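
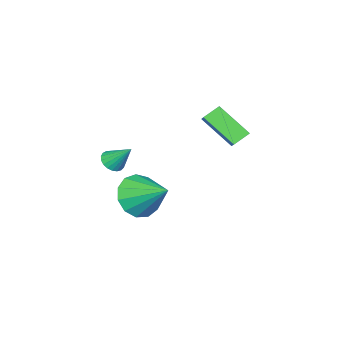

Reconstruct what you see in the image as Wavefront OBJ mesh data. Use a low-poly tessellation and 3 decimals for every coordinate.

v 1.826 2.6 -0.923
v 2.148 2.318 -0.628
v 1.734 3.42 -0.037
v 2.285 2.447 -0.734
v 2.343 2.603 -0.872
v 2.311 2.758 -1.019
v 2.195 2.886 -1.15
v 2.016 2.965 -1.241
v 1.803 2.98 -1.277
v 1.594 2.929 -1.252
v 1.425 2.822 -1.169
v 1.326 2.676 -1.045
v 1.313 2.517 -0.899
v 1.388 2.373 -0.757
v 1.539 2.267 -0.644
v 1.74 2.219 -0.579
v 1.955 2.237 -0.573
v -3.077 2.848 -0.727
v -3.727 3.098 -0.315
v -3.285 4.152 -1.845
v -3.936 4.402 -1.433
v -2.604 3.318 -0.267
v -3.255 3.568 0.145
v -2.813 4.622 -1.385
v -3.463 4.872 -0.973
v 0.322 2.567 -3.532
v 0.969 2.957 -4.232
v 0.438 4.073 -2.588
v 0.435 3.105 -4.403
v -0.135 3.082 -4.297
v -0.56 2.896 -3.948
v -0.705 2.606 -3.467
v -0.523 2.303 -3.006
v -0.073 2.084 -2.712
v 0.503 2.019 -2.678
v 1.021 2.128 -2.915
v 1.318 2.376 -3.348
v 1.298 2.685 -3.839
f 2 1 4
f 2 4 3
f 4 1 5
f 4 5 3
f 5 1 6
f 5 6 3
f 6 1 7
f 6 7 3
f 7 1 8
f 7 8 3
f 8 1 9
f 8 9 3
f 9 1 10
f 9 10 3
f 10 1 11
f 10 11 3
f 11 1 12
f 11 12 3
f 12 1 13
f 12 13 3
f 13 1 14
f 13 14 3
f 14 1 15
f 14 15 3
f 15 1 16
f 15 16 3
f 16 1 17
f 16 17 3
f 17 1 2
f 17 2 3
f 19 21 18
f 22 19 18
f 18 21 20
f 20 22 18
f 19 25 21
f 23 19 22
f 23 25 19
f 21 25 20
f 24 22 20
f 20 25 24
f 24 23 22
f 25 23 24
f 27 26 29
f 27 29 28
f 29 26 30
f 29 30 28
f 30 26 31
f 30 31 28
f 31 26 32
f 31 32 28
f 32 26 33
f 32 33 28
f 33 26 34
f 33 34 28
f 34 26 35
f 34 35 28
f 35 26 36
f 35 36 28
f 36 26 37
f 36 37 28
f 37 26 38
f 37 38 28
f 38 26 27
f 38 27 28



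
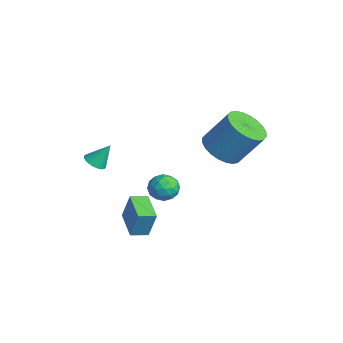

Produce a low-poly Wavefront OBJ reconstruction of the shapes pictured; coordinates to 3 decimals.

v 0.356 -1.554 0.203
v 0.914 -1.668 0.185
v 0.524 -0.886 1.197
v 0.903 -1.483 0.062
v 0.809 -1.309 -0.039
v 0.646 -1.172 -0.104
v 0.439 -1.093 -0.122
v 0.219 -1.085 -0.09
v 0.02 -1.148 -0.014
v -0.128 -1.273 0.096
v -0.203 -1.441 0.221
v -0.192 -1.626 0.344
v -0.098 -1.8 0.445
v 0.065 -1.937 0.51
v 0.272 -2.016 0.527
v 0.492 -2.024 0.496
v 0.691 -1.961 0.42
v 0.839 -1.836 0.31
v 2.32 1.488 -0.55
v 2.675 1.366 -1.195
v 1.905 0.354 -0.565
v 2.26 0.232 -1.21
v 2.651 0.327 -0.58
v 2.907 1.028 -0.571
v 1.673 0.692 -1.189
v 1.929 1.393 -1.18
v 2.276 0.874 -1.59
v 2.88 0.648 -1.214
v 1.7 1.072 -0.546
v 2.304 0.846 -0.17
v 2.534 1.527 -0.871
v 2.046 0.193 -0.889
v 2.275 0.249 -0.519
v 2.484 0.177 -0.898
v 2.67 1.328 -0.505
v 2.879 1.256 -0.884
v 2.865 0.645 -0.523
v 1.701 0.464 -0.876
v 1.91 0.392 -1.255
v 2.096 1.543 -0.862
v 2.305 1.471 -1.241
v 1.715 1.075 -1.237
v 2.508 1.166 -1.482
v 2.264 0.499 -1.491
v 1.919 0.77 -1.479
v 2.07 1.182 -1.473
v 2.863 1.033 -1.261
v 2.619 0.367 -1.27
v 2.849 0.422 -0.9
v 2.999 0.834 -0.895
v 2.628 0.744 -1.493
v 1.961 1.353 -0.49
v 1.717 0.687 -0.499
v 1.581 0.886 -0.865
v 1.731 1.298 -0.86
v 2.316 1.221 -0.269
v 2.072 0.554 -0.278
v 2.51 0.538 -0.287
v 2.661 0.95 -0.281
v 1.952 0.976 -0.267
v 1.554 -0.801 -2.727
v 1.836 -0.527 -1.373
v 1.629 0.016 -2.907
v 1.911 0.29 -1.553
v 2.989 -0.99 -2.987
v 3.271 -0.716 -1.633
v 3.064 -0.173 -3.167
v 3.346 0.101 -1.813
v 3.631 2.957 1.91
v 4.597 2.719 1.732
v 5.114 3.665 3.272
v 4.149 3.903 3.45
v 4.564 3.058 1.535
v 5.081 4.004 3.075
v 4.389 3.382 1.394
v 4.906 4.328 2.934
v 4.098 3.641 1.333
v 4.616 4.588 2.872
v 3.737 3.796 1.359
v 4.254 4.743 2.898
v 3.36 3.824 1.469
v 3.877 4.77 3.008
v 3.023 3.719 1.646
v 3.541 4.665 3.186
v 2.78 3.498 1.863
v 3.297 4.445 3.403
v 2.666 3.195 2.088
v 3.183 4.141 3.628
v 2.699 2.856 2.285
v 3.216 3.802 3.825
v 2.874 2.532 2.426
v 3.391 3.478 3.966
v 3.164 2.272 2.488
v 3.682 3.219 4.027
v 3.526 2.117 2.462
v 4.043 3.064 4.001
v 3.903 2.09 2.352
v 4.42 3.036 3.891
v 4.239 2.195 2.174
v 4.757 3.141 3.714
v 4.483 2.415 1.957
v 5 3.362 3.497
f 2 1 4
f 2 4 3
f 4 1 5
f 4 5 3
f 5 1 6
f 5 6 3
f 6 1 7
f 6 7 3
f 7 1 8
f 7 8 3
f 8 1 9
f 8 9 3
f 9 1 10
f 9 10 3
f 10 1 11
f 10 11 3
f 11 1 12
f 11 12 3
f 12 1 13
f 12 13 3
f 13 1 14
f 13 14 3
f 14 1 15
f 14 15 3
f 15 1 16
f 15 16 3
f 16 1 17
f 16 17 3
f 17 1 18
f 17 18 3
f 18 1 2
f 18 2 3
f 19 56 35
f 56 30 59
f 35 59 24
f 56 59 35
f 19 35 31
f 35 24 36
f 31 36 20
f 35 36 31
f 19 31 40
f 31 20 41
f 40 41 26
f 31 41 40
f 19 40 52
f 40 26 55
f 52 55 29
f 40 55 52
f 19 52 56
f 52 29 60
f 56 60 30
f 52 60 56
f 20 36 47
f 36 24 50
f 47 50 28
f 36 50 47
f 24 59 37
f 59 30 58
f 37 58 23
f 59 58 37
f 30 60 57
f 60 29 53
f 57 53 21
f 60 53 57
f 29 55 54
f 55 26 42
f 54 42 25
f 55 42 54
f 26 41 46
f 41 20 43
f 46 43 27
f 41 43 46
f 22 48 34
f 48 28 49
f 34 49 23
f 48 49 34
f 22 34 32
f 34 23 33
f 32 33 21
f 34 33 32
f 22 32 39
f 32 21 38
f 39 38 25
f 32 38 39
f 22 39 44
f 39 25 45
f 44 45 27
f 39 45 44
f 22 44 48
f 44 27 51
f 48 51 28
f 44 51 48
f 23 49 37
f 49 28 50
f 37 50 24
f 49 50 37
f 21 33 57
f 33 23 58
f 57 58 30
f 33 58 57
f 25 38 54
f 38 21 53
f 54 53 29
f 38 53 54
f 27 45 46
f 45 25 42
f 46 42 26
f 45 42 46
f 28 51 47
f 51 27 43
f 47 43 20
f 51 43 47
f 62 64 61
f 65 62 61
f 61 64 63
f 63 65 61
f 62 68 64
f 66 62 65
f 66 68 62
f 64 68 63
f 67 65 63
f 63 68 67
f 67 66 65
f 68 66 67
f 70 69 73
f 70 73 71
f 71 73 74
f 71 74 72
f 73 69 75
f 73 75 74
f 74 75 76
f 74 76 72
f 75 69 77
f 75 77 76
f 76 77 78
f 76 78 72
f 77 69 79
f 77 79 78
f 78 79 80
f 78 80 72
f 79 69 81
f 79 81 80
f 80 81 82
f 80 82 72
f 81 69 83
f 81 83 82
f 82 83 84
f 82 84 72
f 83 69 85
f 83 85 84
f 84 85 86
f 84 86 72
f 85 69 87
f 85 87 86
f 86 87 88
f 86 88 72
f 87 69 89
f 87 89 88
f 88 89 90
f 88 90 72
f 89 69 91
f 89 91 90
f 90 91 92
f 90 92 72
f 91 69 93
f 91 93 92
f 92 93 94
f 92 94 72
f 93 69 95
f 93 95 94
f 94 95 96
f 94 96 72
f 95 69 97
f 95 97 96
f 96 97 98
f 96 98 72
f 97 69 99
f 97 99 98
f 98 99 100
f 98 100 72
f 99 69 101
f 99 101 100
f 100 101 102
f 100 102 72
f 101 69 70
f 101 70 102
f 102 70 71
f 102 71 72



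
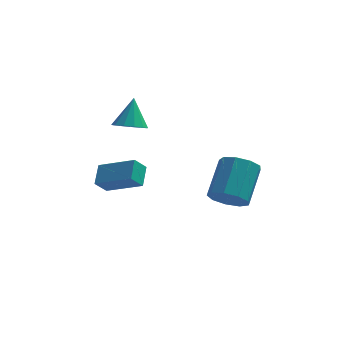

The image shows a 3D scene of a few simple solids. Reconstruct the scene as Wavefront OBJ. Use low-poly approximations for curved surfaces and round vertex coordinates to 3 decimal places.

v -2.798 -0.475 -1.93
v -2.68 0.553 -1.282
v -4.563 0.269 -2.791
v -4.445 1.297 -2.143
v -2.275 -0.077 -2.657
v -2.157 0.951 -2.009
v -4.04 0.667 -3.518
v -3.922 1.695 -2.87
v -2.979 1.861 0.226
v -2.311 1.345 0.474
v -2.821 2.759 1.674
v -2.11 1.72 0.219
v -2.186 2.14 -0.033
v -2.513 2.472 -0.203
v -2.988 2.61 -0.237
v -3.46 2.51 -0.123
v -3.78 2.204 0.101
v -3.845 1.789 0.365
v -3.635 1.398 0.585
v -3.217 1.153 0.691
v -2.723 1.134 0.65
v 1.73 -3.576 -1.235
v 2.175 -4.216 -0.625
v 2.696 -2.583 0.706
v 2.25 -1.944 0.095
v 2.618 -3.985 -1.082
v 3.139 -2.352 0.249
v 2.645 -3.562 -1.611
v 3.166 -1.93 -0.28
v 2.244 -3.147 -1.964
v 2.765 -1.514 -0.633
v 1.602 -2.932 -1.976
v 2.123 -1.299 -0.645
v 1.019 -3.019 -1.642
v 1.54 -1.386 -0.311
v 0.769 -3.367 -1.117
v 1.29 -1.734 0.214
v 0.969 -3.813 -0.648
v 1.489 -2.18 0.683
v 1.524 -4.148 -0.454
v 2.045 -2.515 0.877
f 2 4 1
f 5 2 1
f 1 4 3
f 3 5 1
f 2 8 4
f 6 2 5
f 6 8 2
f 4 8 3
f 7 5 3
f 3 8 7
f 7 6 5
f 8 6 7
f 10 9 12
f 10 12 11
f 12 9 13
f 12 13 11
f 13 9 14
f 13 14 11
f 14 9 15
f 14 15 11
f 15 9 16
f 15 16 11
f 16 9 17
f 16 17 11
f 17 9 18
f 17 18 11
f 18 9 19
f 18 19 11
f 19 9 20
f 19 20 11
f 20 9 21
f 20 21 11
f 21 9 10
f 21 10 11
f 23 22 26
f 23 26 24
f 24 26 27
f 24 27 25
f 26 22 28
f 26 28 27
f 27 28 29
f 27 29 25
f 28 22 30
f 28 30 29
f 29 30 31
f 29 31 25
f 30 22 32
f 30 32 31
f 31 32 33
f 31 33 25
f 32 22 34
f 32 34 33
f 33 34 35
f 33 35 25
f 34 22 36
f 34 36 35
f 35 36 37
f 35 37 25
f 36 22 38
f 36 38 37
f 37 38 39
f 37 39 25
f 38 22 40
f 38 40 39
f 39 40 41
f 39 41 25
f 40 22 23
f 40 23 41
f 41 23 24
f 41 24 25



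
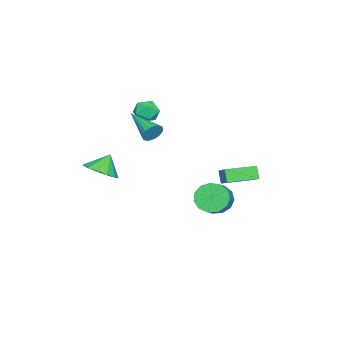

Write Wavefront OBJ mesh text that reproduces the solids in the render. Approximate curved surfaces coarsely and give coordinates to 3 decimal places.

v -0.893 1.876 0.744
v -1.252 1.578 1.478
v -2.003 3.267 0.765
v -2.363 2.969 1.499
v 0.043 2.611 1.501
v -0.317 2.313 2.235
v -1.068 4.002 1.522
v -1.427 3.704 2.256
v 0.742 2.283 0.512
v 1.261 1.774 -0.145
v 2.197 1.907 0.492
v 1.678 2.417 1.148
v 1.291 2.303 -0.3
v 2.227 2.436 0.337
v 1.147 2.826 -0.197
v 2.083 2.959 0.44
v 0.874 3.177 0.131
v 1.81 3.31 0.768
v 0.559 3.244 0.579
v 1.495 3.377 1.216
v 0.302 3.006 1.006
v 1.238 3.139 1.643
v 0.185 2.539 1.276
v 1.121 2.672 1.913
v 0.245 1.99 1.304
v 1.181 2.124 1.941
v 0.462 1.535 1.079
v 1.398 1.669 1.716
v 0.769 1.317 0.675
v 1.705 1.451 1.312
v 1.066 1.406 0.218
v 2.002 1.54 0.855
v 3.868 -2.972 3.033
v 4.745 -2.717 3.53
v 3.212 -2.688 4.047
v 4.555 -2.227 3.27
v 4.146 -1.974 2.935
v 3.649 -2.038 2.631
v 3.222 -2.398 2.454
v 3 -2.94 2.462
v 3.053 -3.493 2.651
v 3.365 -3.879 2.962
v 3.837 -3.978 3.295
v 4.319 -3.757 3.545
v 4.657 -3.287 3.633
v -3.559 -2.932 4.054
v -3.014 -3.421 4.489
v -3.926 -4.019 3.291
v -3.381 -4.508 3.726
v -4.08 -4.206 4.107
v -3.853 -3.534 4.579
v -3.087 -3.906 3.201
v -2.86 -3.234 3.673
v -2.722 -4.023 3.962
v -3.336 -4.209 4.522
v -3.604 -3.231 3.258
v -4.218 -3.417 3.818
v -1.222 -2.303 3.559
v -0.861 -2.303 4.136
v -2.278 -4.117 4.221
v -1.103 -2.136 4.208
v -1.369 -2.002 4.151
v -1.605 -1.928 3.978
v -1.766 -1.928 3.721
v -1.819 -2.002 3.433
v -1.754 -2.136 3.169
v -1.583 -2.303 2.983
v -1.342 -2.47 2.911
v -1.076 -2.604 2.967
v -0.84 -2.679 3.141
v -0.679 -2.679 3.397
v -0.626 -2.604 3.686
v -0.691 -2.47 3.949
f 2 4 1
f 5 2 1
f 1 4 3
f 3 5 1
f 2 8 4
f 6 2 5
f 6 8 2
f 4 8 3
f 7 5 3
f 3 8 7
f 7 6 5
f 8 6 7
f 10 9 13
f 10 13 11
f 11 13 14
f 11 14 12
f 13 9 15
f 13 15 14
f 14 15 16
f 14 16 12
f 15 9 17
f 15 17 16
f 16 17 18
f 16 18 12
f 17 9 19
f 17 19 18
f 18 19 20
f 18 20 12
f 19 9 21
f 19 21 20
f 20 21 22
f 20 22 12
f 21 9 23
f 21 23 22
f 22 23 24
f 22 24 12
f 23 9 25
f 23 25 24
f 24 25 26
f 24 26 12
f 25 9 27
f 25 27 26
f 26 27 28
f 26 28 12
f 27 9 29
f 27 29 28
f 28 29 30
f 28 30 12
f 29 9 31
f 29 31 30
f 30 31 32
f 30 32 12
f 31 9 10
f 31 10 32
f 32 10 11
f 32 11 12
f 34 33 36
f 34 36 35
f 36 33 37
f 36 37 35
f 37 33 38
f 37 38 35
f 38 33 39
f 38 39 35
f 39 33 40
f 39 40 35
f 40 33 41
f 40 41 35
f 41 33 42
f 41 42 35
f 42 33 43
f 42 43 35
f 43 33 44
f 43 44 35
f 44 33 45
f 44 45 35
f 45 33 34
f 45 34 35
f 46 57 51
f 46 51 47
f 46 47 53
f 46 53 56
f 46 56 57
f 47 51 55
f 51 57 50
f 57 56 48
f 56 53 52
f 53 47 54
f 49 55 50
f 49 50 48
f 49 48 52
f 49 52 54
f 49 54 55
f 50 55 51
f 48 50 57
f 52 48 56
f 54 52 53
f 55 54 47
f 59 58 61
f 59 61 60
f 61 58 62
f 61 62 60
f 62 58 63
f 62 63 60
f 63 58 64
f 63 64 60
f 64 58 65
f 64 65 60
f 65 58 66
f 65 66 60
f 66 58 67
f 66 67 60
f 67 58 68
f 67 68 60
f 68 58 69
f 68 69 60
f 69 58 70
f 69 70 60
f 70 58 71
f 70 71 60
f 71 58 72
f 71 72 60
f 72 58 73
f 72 73 60
f 73 58 59
f 73 59 60



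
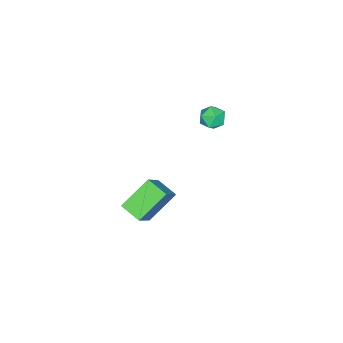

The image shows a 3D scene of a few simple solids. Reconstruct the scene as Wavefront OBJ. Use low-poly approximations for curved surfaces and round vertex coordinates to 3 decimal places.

v 2.606 0.725 -0.854
v 1.132 1.42 0.374
v 2.822 1.89 -1.253
v 1.348 2.585 -0.025
v 4.032 0.995 0.705
v 2.558 1.69 1.933
v 4.248 2.16 0.306
v 2.774 2.855 1.534
v -4.032 2.421 2.204
v -3.245 2.32 2.364
v -3.955 1.52 1.256
v -3.168 1.419 1.416
v -3.724 1.173 1.95
v -3.772 1.73 2.536
v -3.428 2.11 1.084
v -3.476 2.667 1.67
v -2.872 2.128 1.672
v -3.055 1.549 2.207
v -4.145 2.291 1.413
v -4.328 1.712 1.948
f 2 4 1
f 5 2 1
f 1 4 3
f 3 5 1
f 2 8 4
f 6 2 5
f 6 8 2
f 4 8 3
f 7 5 3
f 3 8 7
f 7 6 5
f 8 6 7
f 9 20 14
f 9 14 10
f 9 10 16
f 9 16 19
f 9 19 20
f 10 14 18
f 14 20 13
f 20 19 11
f 19 16 15
f 16 10 17
f 12 18 13
f 12 13 11
f 12 11 15
f 12 15 17
f 12 17 18
f 13 18 14
f 11 13 20
f 15 11 19
f 17 15 16
f 18 17 10



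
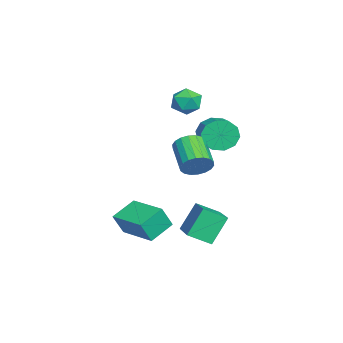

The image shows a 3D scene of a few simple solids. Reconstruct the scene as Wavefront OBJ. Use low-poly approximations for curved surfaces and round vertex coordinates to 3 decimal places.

v -3.772 3.288 1.331
v -3.461 2.964 0.563
v -2.297 3.328 0.881
v -2.608 3.652 1.649
v -3.603 3.489 0.481
v -2.439 3.853 0.799
v -3.809 3.938 0.724
v -2.645 4.302 1.042
v -4.001 4.138 1.199
v -2.838 4.502 1.517
v -4.106 4.013 1.724
v -2.942 4.377 2.042
v -4.083 3.612 2.099
v -2.919 3.976 2.417
v -3.941 3.087 2.181
v -2.777 3.451 2.499
v -3.735 2.638 1.938
v -2.571 3.002 2.256
v -3.542 2.438 1.463
v -2.379 2.802 1.781
v -3.438 2.563 0.938
v -2.274 2.927 1.256
v -1.031 2.791 0.368
v -0.63 2.214 0.682
v -1.967 1.712 1.467
v -2.369 2.289 1.152
v -0.591 2.467 0.91
v -1.929 1.965 1.695
v -0.64 2.784 1.03
v -1.977 2.282 1.815
v -0.766 3.103 1.02
v -2.103 2.601 1.805
v -0.944 3.36 0.88
v -2.282 2.857 1.664
v -1.14 3.504 0.638
v -2.478 3.002 1.423
v -1.314 3.507 0.343
v -2.652 3.005 1.128
v -1.433 3.368 0.053
v -2.77 2.866 0.838
v -1.471 3.115 -0.175
v -2.809 2.613 0.61
v -1.423 2.798 -0.295
v -2.76 2.296 0.49
v -1.297 2.479 -0.285
v -2.634 1.977 0.5
v -1.118 2.223 -0.144
v -2.456 1.72 0.64
v -0.922 2.078 0.097
v -2.26 1.576 0.882
v -0.748 2.075 0.392
v -2.086 1.573 1.177
v 0.067 3.903 -1.87
v 0.182 2.87 -1.334
v 2.064 4.447 -1.253
v 2.18 3.414 -0.717
v 0.64 3.286 -3.183
v 0.756 2.253 -2.647
v 2.638 3.83 -2.566
v 2.753 2.797 -2.03
v -0.714 0.507 -2.662
v -0.395 0.09 -1.595
v 0.577 1.919 -2.496
v 0.896 1.501 -1.429
v 0.224 -0.281 -3.251
v 0.543 -0.699 -2.184
v 1.515 1.13 -3.085
v 1.834 0.713 -2.018
v -3.753 2.688 3.62
v -3.042 2.313 3.712
v -4.158 1.727 2.828
v -3.447 1.352 2.92
v -3.963 1.398 3.542
v -3.712 1.992 4.031
v -3.488 2.048 2.509
v -3.237 2.642 2.998
v -2.877 1.918 3.025
v -3.171 1.516 3.663
v -4.029 2.524 2.877
v -4.323 2.122 3.515
f 2 1 5
f 2 5 3
f 3 5 6
f 3 6 4
f 5 1 7
f 5 7 6
f 6 7 8
f 6 8 4
f 7 1 9
f 7 9 8
f 8 9 10
f 8 10 4
f 9 1 11
f 9 11 10
f 10 11 12
f 10 12 4
f 11 1 13
f 11 13 12
f 12 13 14
f 12 14 4
f 13 1 15
f 13 15 14
f 14 15 16
f 14 16 4
f 15 1 17
f 15 17 16
f 16 17 18
f 16 18 4
f 17 1 19
f 17 19 18
f 18 19 20
f 18 20 4
f 19 1 21
f 19 21 20
f 20 21 22
f 20 22 4
f 21 1 2
f 21 2 22
f 22 2 3
f 22 3 4
f 24 23 27
f 24 27 25
f 25 27 28
f 25 28 26
f 27 23 29
f 27 29 28
f 28 29 30
f 28 30 26
f 29 23 31
f 29 31 30
f 30 31 32
f 30 32 26
f 31 23 33
f 31 33 32
f 32 33 34
f 32 34 26
f 33 23 35
f 33 35 34
f 34 35 36
f 34 36 26
f 35 23 37
f 35 37 36
f 36 37 38
f 36 38 26
f 37 23 39
f 37 39 38
f 38 39 40
f 38 40 26
f 39 23 41
f 39 41 40
f 40 41 42
f 40 42 26
f 41 23 43
f 41 43 42
f 42 43 44
f 42 44 26
f 43 23 45
f 43 45 44
f 44 45 46
f 44 46 26
f 45 23 47
f 45 47 46
f 46 47 48
f 46 48 26
f 47 23 49
f 47 49 48
f 48 49 50
f 48 50 26
f 49 23 51
f 49 51 50
f 50 51 52
f 50 52 26
f 51 23 24
f 51 24 52
f 52 24 25
f 52 25 26
f 54 56 53
f 57 54 53
f 53 56 55
f 55 57 53
f 54 60 56
f 58 54 57
f 58 60 54
f 56 60 55
f 59 57 55
f 55 60 59
f 59 58 57
f 60 58 59
f 62 64 61
f 65 62 61
f 61 64 63
f 63 65 61
f 62 68 64
f 66 62 65
f 66 68 62
f 64 68 63
f 67 65 63
f 63 68 67
f 67 66 65
f 68 66 67
f 69 80 74
f 69 74 70
f 69 70 76
f 69 76 79
f 69 79 80
f 70 74 78
f 74 80 73
f 80 79 71
f 79 76 75
f 76 70 77
f 72 78 73
f 72 73 71
f 72 71 75
f 72 75 77
f 72 77 78
f 73 78 74
f 71 73 80
f 75 71 79
f 77 75 76
f 78 77 70



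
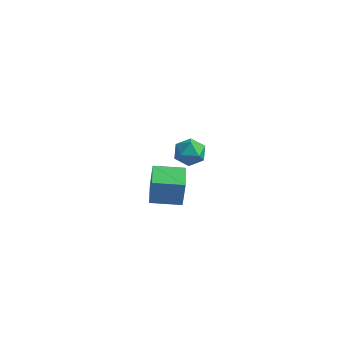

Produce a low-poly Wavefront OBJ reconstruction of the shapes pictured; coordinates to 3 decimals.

v -4.166 1.325 -4.101
v -4.001 1.365 -2.4
v -2.679 2.27 -4.267
v -2.514 2.31 -2.566
v -3.286 -0.07 -4.154
v -3.121 -0.03 -2.453
v -1.799 0.875 -4.32
v -1.634 0.915 -2.619
v 0.773 -1.642 3.133
v 1.299 -1.891 3.811
v 0.201 -2.969 3.089
v 0.727 -3.218 3.767
v 0.063 -2.636 3.906
v 0.417 -1.816 3.934
v 1.083 -3.044 2.966
v 1.437 -2.224 2.994
v 1.49 -2.758 3.708
v 0.86 -2.505 4.289
v 0.64 -2.355 2.611
v 0.01 -2.102 3.192
f 2 4 1
f 5 2 1
f 1 4 3
f 3 5 1
f 2 8 4
f 6 2 5
f 6 8 2
f 4 8 3
f 7 5 3
f 3 8 7
f 7 6 5
f 8 6 7
f 9 20 14
f 9 14 10
f 9 10 16
f 9 16 19
f 9 19 20
f 10 14 18
f 14 20 13
f 20 19 11
f 19 16 15
f 16 10 17
f 12 18 13
f 12 13 11
f 12 11 15
f 12 15 17
f 12 17 18
f 13 18 14
f 11 13 20
f 15 11 19
f 17 15 16
f 18 17 10



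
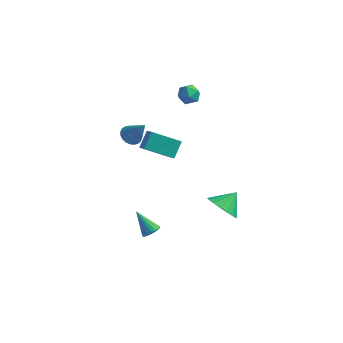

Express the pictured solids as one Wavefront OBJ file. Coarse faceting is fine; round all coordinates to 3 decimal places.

v -1.472 1.82 3.596
v -1.149 2.169 3.119
v -0.631 1.131 3.661
v -0.308 1.48 3.184
v -0.403 1.751 3.793
v -0.923 2.176 3.753
v -0.857 1.124 3.027
v -1.377 1.549 2.987
v -0.769 1.739 2.768
v -0.489 2.126 3.241
v -1.291 1.174 3.539
v -1.011 1.561 4.012
v -2.99 -0.82 1.316
v -2.621 -0.36 1.124
v -2.13 -0.98 2.584
v -2.787 -0.238 1.252
v -2.983 -0.204 1.39
v -3.18 -0.264 1.516
v -3.349 -0.409 1.612
v -3.462 -0.616 1.663
v -3.504 -0.854 1.661
v -3.468 -1.087 1.607
v -3.359 -1.28 1.509
v -3.194 -1.402 1.381
v -2.998 -1.435 1.243
v -2.8 -1.375 1.117
v -2.632 -1.23 1.021
v -2.518 -1.023 0.97
v -2.476 -0.785 0.972
v -2.512 -0.552 1.026
v -1.175 -0.173 -0.335
v -2.569 -0.76 0.419
v -1.115 0.621 0.395
v -2.508 0.034 1.149
v -0.652 -0.714 0.211
v -2.045 -1.301 0.965
v -0.591 0.08 0.941
v -1.985 -0.507 1.695
v -0.65 -3.542 -3.368
v -0.38 -3.107 -3.232
v -1.59 -3.298 -2.292
v -0.537 -3.025 -3.387
v -0.717 -3.045 -3.539
v -0.883 -3.163 -3.657
v -1.003 -3.357 -3.718
v -1.053 -3.587 -3.71
v -1.023 -3.809 -3.634
v -0.92 -3.977 -3.505
v -0.763 -4.06 -3.35
v -0.584 -4.039 -3.198
v -0.417 -3.921 -3.08
v -0.297 -3.727 -3.019
v -0.247 -3.497 -3.027
v -0.277 -3.275 -3.103
v 1.701 0.028 -3.679
v 2.536 0.022 -4.191
v 2.159 0.912 -2.941
v 2.296 0.32 -4.4
v 1.939 0.561 -4.466
v 1.534 0.696 -4.376
v 1.162 0.699 -4.148
v 0.897 0.568 -3.827
v 0.791 0.331 -3.477
v 0.865 0.034 -3.167
v 1.105 -0.265 -2.958
v 1.463 -0.506 -2.892
v 1.868 -0.641 -2.982
v 2.239 -0.643 -3.21
v 2.505 -0.513 -3.531
v 2.61 -0.276 -3.881
f 1 12 6
f 1 6 2
f 1 2 8
f 1 8 11
f 1 11 12
f 2 6 10
f 6 12 5
f 12 11 3
f 11 8 7
f 8 2 9
f 4 10 5
f 4 5 3
f 4 3 7
f 4 7 9
f 4 9 10
f 5 10 6
f 3 5 12
f 7 3 11
f 9 7 8
f 10 9 2
f 14 13 16
f 14 16 15
f 16 13 17
f 16 17 15
f 17 13 18
f 17 18 15
f 18 13 19
f 18 19 15
f 19 13 20
f 19 20 15
f 20 13 21
f 20 21 15
f 21 13 22
f 21 22 15
f 22 13 23
f 22 23 15
f 23 13 24
f 23 24 15
f 24 13 25
f 24 25 15
f 25 13 26
f 25 26 15
f 26 13 27
f 26 27 15
f 27 13 28
f 27 28 15
f 28 13 29
f 28 29 15
f 29 13 30
f 29 30 15
f 30 13 14
f 30 14 15
f 32 34 31
f 35 32 31
f 31 34 33
f 33 35 31
f 32 38 34
f 36 32 35
f 36 38 32
f 34 38 33
f 37 35 33
f 33 38 37
f 37 36 35
f 38 36 37
f 40 39 42
f 40 42 41
f 42 39 43
f 42 43 41
f 43 39 44
f 43 44 41
f 44 39 45
f 44 45 41
f 45 39 46
f 45 46 41
f 46 39 47
f 46 47 41
f 47 39 48
f 47 48 41
f 48 39 49
f 48 49 41
f 49 39 50
f 49 50 41
f 50 39 51
f 50 51 41
f 51 39 52
f 51 52 41
f 52 39 53
f 52 53 41
f 53 39 54
f 53 54 41
f 54 39 40
f 54 40 41
f 56 55 58
f 56 58 57
f 58 55 59
f 58 59 57
f 59 55 60
f 59 60 57
f 60 55 61
f 60 61 57
f 61 55 62
f 61 62 57
f 62 55 63
f 62 63 57
f 63 55 64
f 63 64 57
f 64 55 65
f 64 65 57
f 65 55 66
f 65 66 57
f 66 55 67
f 66 67 57
f 67 55 68
f 67 68 57
f 68 55 69
f 68 69 57
f 69 55 70
f 69 70 57
f 70 55 56
f 70 56 57



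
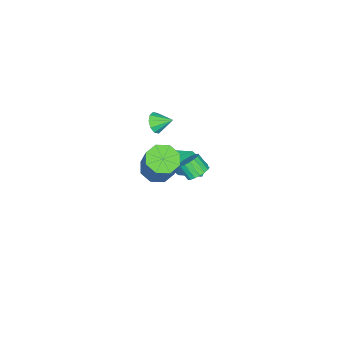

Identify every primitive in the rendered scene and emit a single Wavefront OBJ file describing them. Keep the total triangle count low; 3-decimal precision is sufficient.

v -4.836 -0.427 -4.807
v -4.798 1.376 -3.965
v -3.853 -0.287 -5.15
v -3.815 1.515 -4.307
v -4.165 -1.195 -3.193
v -4.127 0.607 -2.35
v -3.182 -1.056 -3.535
v -3.144 0.747 -2.693
v -0.54 0.102 3.462
v -0.188 0.514 2.887
v -0.8 1.158 4.058
v -0.659 0.464 2.77
v -1.085 0.276 2.917
v -1.303 0.022 3.272
v -1.229 -0.202 3.7
v -0.893 -0.309 4.037
v -0.421 -0.26 4.154
v 0.005 -0.072 4.006
v 0.222 0.183 3.651
v 0.149 0.406 3.223
v 1.022 4.046 1.76
v 1.724 3.747 1.555
v 1.621 2.956 2.355
v 0.918 3.254 2.56
v 1.808 3.984 1.801
v 1.705 3.193 2.601
v 1.737 4.234 2.038
v 1.633 3.442 2.838
v 1.524 4.446 2.22
v 1.42 3.654 3.02
v 1.211 4.579 2.311
v 1.108 3.787 3.112
v 0.861 4.606 2.293
v 0.758 3.815 3.093
v 0.543 4.522 2.17
v 0.44 3.731 2.97
v 0.319 4.344 1.965
v 0.216 3.553 2.765
v 0.235 4.107 1.719
v 0.132 3.316 2.519
v 0.307 3.858 1.482
v 0.203 3.066 2.282
v 0.52 3.646 1.3
v 0.416 2.854 2.1
v 0.832 3.513 1.208
v 0.729 2.721 2.009
v 1.182 3.485 1.227
v 1.079 2.694 2.027
v 1.5 3.569 1.35
v 1.397 2.778 2.15
v 2.633 2.15 2.728
v 3.635 2.286 2.32
v 4.309 3.086 4.245
v 3.307 2.95 4.652
v 3.152 2.958 2.211
v 3.826 3.757 4.135
v 2.365 3.156 2.404
v 3.039 3.955 4.328
v 1.735 2.765 2.787
v 2.409 3.565 4.711
v 1.631 2.014 3.135
v 2.305 2.814 5.06
v 2.114 1.343 3.245
v 2.788 2.142 5.169
v 2.901 1.145 3.052
v 3.575 1.944 4.976
v 3.531 1.535 2.669
v 4.205 2.335 4.593
f 2 4 1
f 5 2 1
f 1 4 3
f 3 5 1
f 2 8 4
f 6 2 5
f 6 8 2
f 4 8 3
f 7 5 3
f 3 8 7
f 7 6 5
f 8 6 7
f 10 9 12
f 10 12 11
f 12 9 13
f 12 13 11
f 13 9 14
f 13 14 11
f 14 9 15
f 14 15 11
f 15 9 16
f 15 16 11
f 16 9 17
f 16 17 11
f 17 9 18
f 17 18 11
f 18 9 19
f 18 19 11
f 19 9 20
f 19 20 11
f 20 9 10
f 20 10 11
f 22 21 25
f 22 25 23
f 23 25 26
f 23 26 24
f 25 21 27
f 25 27 26
f 26 27 28
f 26 28 24
f 27 21 29
f 27 29 28
f 28 29 30
f 28 30 24
f 29 21 31
f 29 31 30
f 30 31 32
f 30 32 24
f 31 21 33
f 31 33 32
f 32 33 34
f 32 34 24
f 33 21 35
f 33 35 34
f 34 35 36
f 34 36 24
f 35 21 37
f 35 37 36
f 36 37 38
f 36 38 24
f 37 21 39
f 37 39 38
f 38 39 40
f 38 40 24
f 39 21 41
f 39 41 40
f 40 41 42
f 40 42 24
f 41 21 43
f 41 43 42
f 42 43 44
f 42 44 24
f 43 21 45
f 43 45 44
f 44 45 46
f 44 46 24
f 45 21 47
f 45 47 46
f 46 47 48
f 46 48 24
f 47 21 49
f 47 49 48
f 48 49 50
f 48 50 24
f 49 21 22
f 49 22 50
f 50 22 23
f 50 23 24
f 52 51 55
f 52 55 53
f 53 55 56
f 53 56 54
f 55 51 57
f 55 57 56
f 56 57 58
f 56 58 54
f 57 51 59
f 57 59 58
f 58 59 60
f 58 60 54
f 59 51 61
f 59 61 60
f 60 61 62
f 60 62 54
f 61 51 63
f 61 63 62
f 62 63 64
f 62 64 54
f 63 51 65
f 63 65 64
f 64 65 66
f 64 66 54
f 65 51 67
f 65 67 66
f 66 67 68
f 66 68 54
f 67 51 52
f 67 52 68
f 68 52 53
f 68 53 54



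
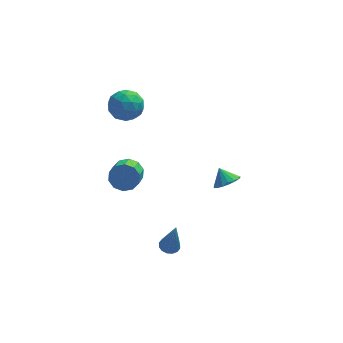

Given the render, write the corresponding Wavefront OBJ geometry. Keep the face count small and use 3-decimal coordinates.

v -2.512 2.985 2.554
v -1.517 3.121 2.28
v -2.023 2.039 3.86
v -1.028 2.175 3.586
v -1.58 2.976 3.957
v -1.882 3.56 3.15
v -1.658 1.6 2.99
v -1.96 2.184 2.183
v -0.989 2.265 2.55
v -0.941 3.116 3.148
v -2.599 2.044 2.992
v -2.551 2.895 3.59
v -2.057 3.136 2.303
v -1.483 2.024 3.837
v -1.807 2.495 4.056
v -1.222 2.575 3.895
v -2.272 3.394 2.814
v -1.687 3.474 2.653
v -1.724 3.389 3.639
v -1.853 1.686 3.487
v -1.268 1.766 3.326
v -2.318 2.585 2.245
v -1.733 2.665 2.084
v -1.816 1.771 2.501
v -1.162 2.713 2.3
v -0.875 2.157 3.067
v -1.245 1.819 2.717
v -1.422 2.162 2.243
v -1.134 3.213 2.652
v -0.847 2.657 3.419
v -1.171 3.128 3.637
v -1.349 3.471 3.163
v -0.824 2.71 2.81
v -2.693 2.503 2.721
v -2.406 1.947 3.488
v -2.191 1.689 2.977
v -2.369 2.032 2.503
v -2.665 3.003 3.073
v -2.378 2.447 3.84
v -2.118 2.998 3.897
v -2.295 3.341 3.423
v -2.716 2.45 3.33
v 0.199 -2.152 -4.63
v 0.745 -2.311 -4.746
v 0.521 -2.528 -2.61
v 0.76 -2.016 -4.694
v 0.624 -1.757 -4.624
v 0.375 -1.604 -4.556
v 0.079 -1.598 -4.508
v -0.185 -1.74 -4.492
v -0.346 -1.992 -4.514
v -0.361 -2.288 -4.566
v -0.225 -2.546 -4.636
v 0.024 -2.699 -4.704
v 0.32 -2.706 -4.753
v 0.584 -2.563 -4.768
v 3.579 1.748 -3.263
v 3.979 1.289 -2.729
v 3.181 2.292 -2.497
v 4.226 1.578 -2.806
v 4.324 1.906 -2.988
v 4.252 2.197 -3.233
v 4.025 2.386 -3.485
v 3.696 2.428 -3.686
v 3.34 2.315 -3.79
v 3.039 2.071 -3.773
v 2.861 1.754 -3.639
v 2.848 1.435 -3.419
v 3.002 1.188 -3.163
v 3.288 1.069 -2.93
v 3.641 1.105 -2.773
v -1.815 0.154 -0.347
v -1.39 -0.274 -0.945
v -1.639 -1.322 -0.372
v -2.065 -0.894 0.227
v -1.051 -0.147 -0.565
v -1.3 -1.195 0.009
v -1.004 0.095 -0.101
v -1.253 -0.952 0.472
v -1.267 0.36 0.269
v -1.516 -0.688 0.842
v -1.739 0.546 0.404
v -1.988 -0.502 0.977
v -2.241 0.582 0.252
v -2.49 -0.466 0.825
v -2.58 0.455 -0.129
v -2.829 -0.593 0.445
v -2.627 0.212 -0.592
v -2.876 -0.835 -0.019
v -2.364 -0.052 -0.962
v -2.613 -1.1 -0.389
v -1.892 -0.238 -1.097
v -2.141 -1.286 -0.524
f 1 38 17
f 38 12 41
f 17 41 6
f 38 41 17
f 1 17 13
f 17 6 18
f 13 18 2
f 17 18 13
f 1 13 22
f 13 2 23
f 22 23 8
f 13 23 22
f 1 22 34
f 22 8 37
f 34 37 11
f 22 37 34
f 1 34 38
f 34 11 42
f 38 42 12
f 34 42 38
f 2 18 29
f 18 6 32
f 29 32 10
f 18 32 29
f 6 41 19
f 41 12 40
f 19 40 5
f 41 40 19
f 12 42 39
f 42 11 35
f 39 35 3
f 42 35 39
f 11 37 36
f 37 8 24
f 36 24 7
f 37 24 36
f 8 23 28
f 23 2 25
f 28 25 9
f 23 25 28
f 4 30 16
f 30 10 31
f 16 31 5
f 30 31 16
f 4 16 14
f 16 5 15
f 14 15 3
f 16 15 14
f 4 14 21
f 14 3 20
f 21 20 7
f 14 20 21
f 4 21 26
f 21 7 27
f 26 27 9
f 21 27 26
f 4 26 30
f 26 9 33
f 30 33 10
f 26 33 30
f 5 31 19
f 31 10 32
f 19 32 6
f 31 32 19
f 3 15 39
f 15 5 40
f 39 40 12
f 15 40 39
f 7 20 36
f 20 3 35
f 36 35 11
f 20 35 36
f 9 27 28
f 27 7 24
f 28 24 8
f 27 24 28
f 10 33 29
f 33 9 25
f 29 25 2
f 33 25 29
f 44 43 46
f 44 46 45
f 46 43 47
f 46 47 45
f 47 43 48
f 47 48 45
f 48 43 49
f 48 49 45
f 49 43 50
f 49 50 45
f 50 43 51
f 50 51 45
f 51 43 52
f 51 52 45
f 52 43 53
f 52 53 45
f 53 43 54
f 53 54 45
f 54 43 55
f 54 55 45
f 55 43 56
f 55 56 45
f 56 43 44
f 56 44 45
f 58 57 60
f 58 60 59
f 60 57 61
f 60 61 59
f 61 57 62
f 61 62 59
f 62 57 63
f 62 63 59
f 63 57 64
f 63 64 59
f 64 57 65
f 64 65 59
f 65 57 66
f 65 66 59
f 66 57 67
f 66 67 59
f 67 57 68
f 67 68 59
f 68 57 69
f 68 69 59
f 69 57 70
f 69 70 59
f 70 57 71
f 70 71 59
f 71 57 58
f 71 58 59
f 73 72 76
f 73 76 74
f 74 76 77
f 74 77 75
f 76 72 78
f 76 78 77
f 77 78 79
f 77 79 75
f 78 72 80
f 78 80 79
f 79 80 81
f 79 81 75
f 80 72 82
f 80 82 81
f 81 82 83
f 81 83 75
f 82 72 84
f 82 84 83
f 83 84 85
f 83 85 75
f 84 72 86
f 84 86 85
f 85 86 87
f 85 87 75
f 86 72 88
f 86 88 87
f 87 88 89
f 87 89 75
f 88 72 90
f 88 90 89
f 89 90 91
f 89 91 75
f 90 72 92
f 90 92 91
f 91 92 93
f 91 93 75
f 92 72 73
f 92 73 93
f 93 73 74
f 93 74 75



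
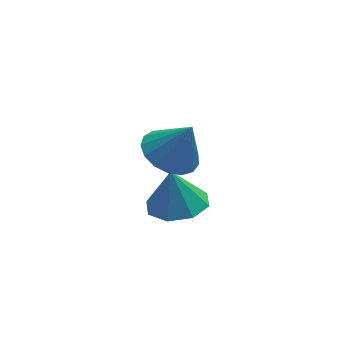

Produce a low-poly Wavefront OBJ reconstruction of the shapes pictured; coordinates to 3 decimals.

v -3.496 -0.747 0.822
v -2.741 -0.284 0.573
v -2.924 -0.993 2.098
v -3.001 0.025 0.749
v -3.374 0.157 0.942
v -3.775 0.082 1.107
v -4.112 -0.183 1.207
v -4.308 -0.577 1.219
v -4.318 -1.01 1.14
v -4.14 -1.382 0.988
v -3.814 -1.609 0.798
v -3.415 -1.639 0.613
v -3.035 -1.464 0.477
v -2.76 -1.124 0.419
v -2.654 -0.699 0.454
v -3.08 -0.077 -2.497
v -2.122 0.124 -2.455
v -3.2 0.217 -1.143
v -2.535 0.727 -2.623
v -3.267 0.859 -2.717
v -3.89 0.443 -2.681
v -4.038 -0.278 -2.538
v -3.625 -0.882 -2.37
v -2.893 -1.014 -2.276
v -2.27 -0.597 -2.312
f 2 1 4
f 2 4 3
f 4 1 5
f 4 5 3
f 5 1 6
f 5 6 3
f 6 1 7
f 6 7 3
f 7 1 8
f 7 8 3
f 8 1 9
f 8 9 3
f 9 1 10
f 9 10 3
f 10 1 11
f 10 11 3
f 11 1 12
f 11 12 3
f 12 1 13
f 12 13 3
f 13 1 14
f 13 14 3
f 14 1 15
f 14 15 3
f 15 1 2
f 15 2 3
f 17 16 19
f 17 19 18
f 19 16 20
f 19 20 18
f 20 16 21
f 20 21 18
f 21 16 22
f 21 22 18
f 22 16 23
f 22 23 18
f 23 16 24
f 23 24 18
f 24 16 25
f 24 25 18
f 25 16 17
f 25 17 18



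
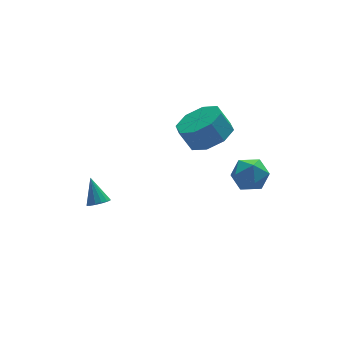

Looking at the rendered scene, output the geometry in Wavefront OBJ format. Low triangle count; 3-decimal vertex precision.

v 2.464 1.235 3.311
v 3.001 2.113 3.264
v 2.573 2.423 4.183
v 2.036 1.545 4.229
v 2.296 2.172 2.916
v 1.868 2.482 3.835
v 1.689 1.682 2.799
v 1.262 1.992 3.718
v 1.537 0.93 2.982
v 1.109 1.24 3.901
v 1.927 0.357 3.357
v 1.499 0.667 4.276
v 2.632 0.298 3.705
v 2.204 0.608 4.624
v 3.238 0.788 3.822
v 2.811 1.098 4.741
v 3.391 1.54 3.639
v 2.963 1.85 4.558
v -1.824 2.579 -0.632
v -1.385 2.802 -0.765
v -1.896 3.321 0.372
v -1.573 2.944 -0.884
v -1.828 2.989 -0.935
v -2.082 2.923 -0.905
v -2.267 2.765 -0.802
v -2.333 2.558 -0.653
v -2.262 2.355 -0.498
v -2.074 2.213 -0.379
v -1.819 2.169 -0.328
v -1.565 2.235 -0.358
v -1.381 2.392 -0.462
v -1.315 2.6 -0.611
v 3.707 0.625 1.584
v 4.27 0.021 1.375
v 2.85 -0.341 2.065
v 3.413 -0.945 1.856
v 3.585 -0.404 2.492
v 4.114 0.193 2.194
v 3.006 -0.513 1.246
v 3.535 0.084 0.948
v 3.837 -0.682 1.166
v 4.194 -0.615 1.936
v 2.926 0.295 1.504
v 3.283 0.362 2.274
f 2 1 5
f 2 5 3
f 3 5 6
f 3 6 4
f 5 1 7
f 5 7 6
f 6 7 8
f 6 8 4
f 7 1 9
f 7 9 8
f 8 9 10
f 8 10 4
f 9 1 11
f 9 11 10
f 10 11 12
f 10 12 4
f 11 1 13
f 11 13 12
f 12 13 14
f 12 14 4
f 13 1 15
f 13 15 14
f 14 15 16
f 14 16 4
f 15 1 17
f 15 17 16
f 16 17 18
f 16 18 4
f 17 1 2
f 17 2 18
f 18 2 3
f 18 3 4
f 20 19 22
f 20 22 21
f 22 19 23
f 22 23 21
f 23 19 24
f 23 24 21
f 24 19 25
f 24 25 21
f 25 19 26
f 25 26 21
f 26 19 27
f 26 27 21
f 27 19 28
f 27 28 21
f 28 19 29
f 28 29 21
f 29 19 30
f 29 30 21
f 30 19 31
f 30 31 21
f 31 19 32
f 31 32 21
f 32 19 20
f 32 20 21
f 33 44 38
f 33 38 34
f 33 34 40
f 33 40 43
f 33 43 44
f 34 38 42
f 38 44 37
f 44 43 35
f 43 40 39
f 40 34 41
f 36 42 37
f 36 37 35
f 36 35 39
f 36 39 41
f 36 41 42
f 37 42 38
f 35 37 44
f 39 35 43
f 41 39 40
f 42 41 34



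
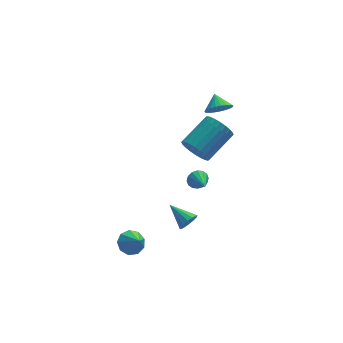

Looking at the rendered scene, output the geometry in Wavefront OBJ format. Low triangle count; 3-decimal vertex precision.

v -0.178 -2.803 -3.133
v 0.205 -2.813 -2.646
v -0.922 -1.677 -2.527
v 0.341 -2.611 -2.854
v 0.338 -2.46 -3.138
v 0.197 -2.401 -3.42
v -0.045 -2.45 -3.625
v -0.322 -2.594 -3.699
v -0.561 -2.793 -3.621
v -0.697 -2.996 -3.412
v -0.695 -3.146 -3.129
v -0.554 -3.205 -2.847
v -0.312 -3.156 -2.642
v -0.034 -3.013 -2.568
v 2.488 1.238 2.289
v 3.224 1.425 2.07
v 2.452 2.062 2.871
v 3.058 1.569 1.854
v 2.806 1.664 1.705
v 2.505 1.693 1.644
v 2.202 1.653 1.682
v 1.942 1.55 1.812
v 1.765 1.399 2.014
v 1.699 1.224 2.259
v 1.753 1.051 2.508
v 1.918 0.906 2.724
v 2.171 0.811 2.874
v 2.472 0.782 2.934
v 2.775 0.822 2.897
v 3.035 0.925 2.767
v 3.211 1.076 2.564
v 3.278 1.251 2.319
v 0.207 -2.539 2.55
v 0.701 -2.652 1.807
v 2.248 -1.674 2.686
v 1.753 -1.561 3.43
v 0.545 -2.345 1.739
v 2.092 -1.367 2.619
v 0.338 -2.067 1.795
v 1.884 -1.089 2.675
v 0.111 -1.861 1.966
v 1.657 -0.883 2.846
v -0.102 -1.759 2.226
v 1.444 -0.78 3.105
v -0.268 -1.775 2.535
v 1.278 -0.797 3.414
v -0.361 -1.907 2.846
v 1.185 -0.929 3.726
v -0.368 -2.136 3.113
v 1.178 -1.158 3.992
v -0.288 -2.426 3.294
v 1.259 -1.448 4.173
v -0.132 -2.733 3.361
v 1.415 -1.755 4.241
v 0.076 -3.011 3.305
v 1.622 -2.033 4.185
v 0.303 -3.217 3.134
v 1.849 -2.239 4.014
v 0.516 -3.32 2.875
v 2.062 -2.341 3.754
v 0.682 -3.303 2.566
v 2.228 -2.325 3.445
v 0.775 -3.171 2.254
v 2.321 -2.193 3.134
v 0.782 -2.942 1.988
v 2.328 -1.964 2.867
v -3.297 -2.956 -3.99
v -2.656 -3.173 -4.357
v -3.043 -3.824 -3.03
v -2.549 -2.777 -4.027
v -2.792 -2.464 -3.68
v -3.272 -2.381 -3.478
v -3.763 -2.567 -3.516
v -4.036 -2.935 -3.776
v -3.964 -3.312 -4.136
v -3.579 -3.523 -4.428
v -3.063 -3.468 -4.515
v 1.264 0.899 -3.224
v 1.604 1.11 -2.751
v 1.356 -0.299 -2.756
v 1.301 1.127 -2.648
v 0.987 1.082 -2.701
v 0.748 0.989 -2.893
v 0.647 0.872 -3.174
v 0.711 0.762 -3.469
v 0.924 0.688 -3.698
v 1.228 0.672 -3.8
v 1.541 0.716 -3.747
v 1.781 0.81 -3.555
v 1.882 0.927 -3.274
v 1.817 1.037 -2.98
f 2 1 4
f 2 4 3
f 4 1 5
f 4 5 3
f 5 1 6
f 5 6 3
f 6 1 7
f 6 7 3
f 7 1 8
f 7 8 3
f 8 1 9
f 8 9 3
f 9 1 10
f 9 10 3
f 10 1 11
f 10 11 3
f 11 1 12
f 11 12 3
f 12 1 13
f 12 13 3
f 13 1 14
f 13 14 3
f 14 1 2
f 14 2 3
f 16 15 18
f 16 18 17
f 18 15 19
f 18 19 17
f 19 15 20
f 19 20 17
f 20 15 21
f 20 21 17
f 21 15 22
f 21 22 17
f 22 15 23
f 22 23 17
f 23 15 24
f 23 24 17
f 24 15 25
f 24 25 17
f 25 15 26
f 25 26 17
f 26 15 27
f 26 27 17
f 27 15 28
f 27 28 17
f 28 15 29
f 28 29 17
f 29 15 30
f 29 30 17
f 30 15 31
f 30 31 17
f 31 15 32
f 31 32 17
f 32 15 16
f 32 16 17
f 34 33 37
f 34 37 35
f 35 37 38
f 35 38 36
f 37 33 39
f 37 39 38
f 38 39 40
f 38 40 36
f 39 33 41
f 39 41 40
f 40 41 42
f 40 42 36
f 41 33 43
f 41 43 42
f 42 43 44
f 42 44 36
f 43 33 45
f 43 45 44
f 44 45 46
f 44 46 36
f 45 33 47
f 45 47 46
f 46 47 48
f 46 48 36
f 47 33 49
f 47 49 48
f 48 49 50
f 48 50 36
f 49 33 51
f 49 51 50
f 50 51 52
f 50 52 36
f 51 33 53
f 51 53 52
f 52 53 54
f 52 54 36
f 53 33 55
f 53 55 54
f 54 55 56
f 54 56 36
f 55 33 57
f 55 57 56
f 56 57 58
f 56 58 36
f 57 33 59
f 57 59 58
f 58 59 60
f 58 60 36
f 59 33 61
f 59 61 60
f 60 61 62
f 60 62 36
f 61 33 63
f 61 63 62
f 62 63 64
f 62 64 36
f 63 33 65
f 63 65 64
f 64 65 66
f 64 66 36
f 65 33 34
f 65 34 66
f 66 34 35
f 66 35 36
f 68 67 70
f 68 70 69
f 70 67 71
f 70 71 69
f 71 67 72
f 71 72 69
f 72 67 73
f 72 73 69
f 73 67 74
f 73 74 69
f 74 67 75
f 74 75 69
f 75 67 76
f 75 76 69
f 76 67 77
f 76 77 69
f 77 67 68
f 77 68 69
f 79 78 81
f 79 81 80
f 81 78 82
f 81 82 80
f 82 78 83
f 82 83 80
f 83 78 84
f 83 84 80
f 84 78 85
f 84 85 80
f 85 78 86
f 85 86 80
f 86 78 87
f 86 87 80
f 87 78 88
f 87 88 80
f 88 78 89
f 88 89 80
f 89 78 90
f 89 90 80
f 90 78 91
f 90 91 80
f 91 78 79
f 91 79 80



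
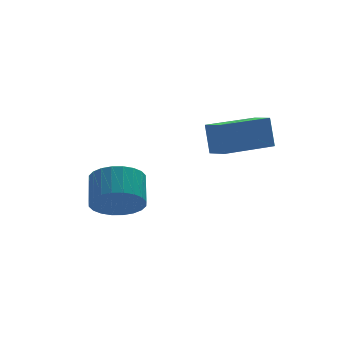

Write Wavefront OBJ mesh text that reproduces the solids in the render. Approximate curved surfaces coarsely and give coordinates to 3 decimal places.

v 0.404 -0.39 3.319
v 0.361 0.035 4.557
v 0.141 0.49 3.008
v 0.098 0.915 4.246
v 2.482 0.185 3.194
v 2.439 0.61 4.432
v 2.219 1.065 2.883
v 2.176 1.49 4.121
v -2.584 3.026 -0.356
v -2.127 2.382 0.38
v -1.818 3.53 1.192
v -2.276 4.174 0.456
v -1.798 2.469 0.131
v -1.489 3.617 0.944
v -1.589 2.642 -0.191
v -1.28 3.79 0.621
v -1.531 2.872 -0.539
v -1.222 4.02 0.273
v -1.634 3.126 -0.859
v -1.325 4.275 -0.047
v -1.881 3.365 -1.103
v -1.573 4.513 -0.29
v -2.236 3.553 -1.233
v -1.927 4.701 -0.42
v -2.644 3.66 -1.229
v -2.335 4.808 -0.416
v -3.042 3.67 -1.092
v -2.733 4.818 -0.28
v -3.371 3.583 -0.844
v -3.062 4.731 -0.031
v -3.58 3.41 -0.521
v -3.271 4.558 0.291
v -3.638 3.18 -0.173
v -3.329 4.328 0.639
v -3.535 2.925 0.147
v -3.226 4.074 0.959
v -3.287 2.687 0.39
v -2.979 3.835 1.203
v -2.933 2.499 0.52
v -2.624 3.647 1.333
v -2.525 2.392 0.516
v -2.216 3.54 1.329
f 2 4 1
f 5 2 1
f 1 4 3
f 3 5 1
f 2 8 4
f 6 2 5
f 6 8 2
f 4 8 3
f 7 5 3
f 3 8 7
f 7 6 5
f 8 6 7
f 10 9 13
f 10 13 11
f 11 13 14
f 11 14 12
f 13 9 15
f 13 15 14
f 14 15 16
f 14 16 12
f 15 9 17
f 15 17 16
f 16 17 18
f 16 18 12
f 17 9 19
f 17 19 18
f 18 19 20
f 18 20 12
f 19 9 21
f 19 21 20
f 20 21 22
f 20 22 12
f 21 9 23
f 21 23 22
f 22 23 24
f 22 24 12
f 23 9 25
f 23 25 24
f 24 25 26
f 24 26 12
f 25 9 27
f 25 27 26
f 26 27 28
f 26 28 12
f 27 9 29
f 27 29 28
f 28 29 30
f 28 30 12
f 29 9 31
f 29 31 30
f 30 31 32
f 30 32 12
f 31 9 33
f 31 33 32
f 32 33 34
f 32 34 12
f 33 9 35
f 33 35 34
f 34 35 36
f 34 36 12
f 35 9 37
f 35 37 36
f 36 37 38
f 36 38 12
f 37 9 39
f 37 39 38
f 38 39 40
f 38 40 12
f 39 9 41
f 39 41 40
f 40 41 42
f 40 42 12
f 41 9 10
f 41 10 42
f 42 10 11
f 42 11 12



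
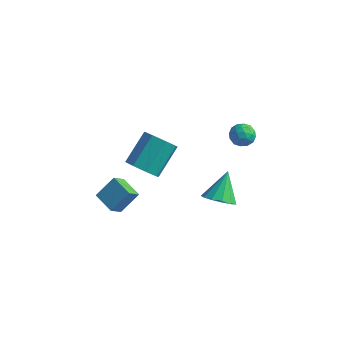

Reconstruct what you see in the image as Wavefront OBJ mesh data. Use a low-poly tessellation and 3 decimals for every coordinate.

v 0.105 -2.179 1.294
v 0.583 -2.648 1.785
v 0.773 -1.329 2.857
v 0.295 -0.861 2.366
v 0.918 -2.337 1.344
v 1.109 -1.019 2.416
v 0.777 -1.934 0.873
v 0.967 -0.616 1.945
v 0.242 -1.675 0.649
v 0.432 -0.356 1.721
v -0.373 -1.711 0.803
v -0.183 -0.392 1.875
v -0.709 -2.021 1.244
v -0.518 -0.703 2.316
v -0.567 -2.424 1.715
v -0.377 -1.106 2.787
v -0.032 -2.684 1.939
v 0.158 -1.365 3.011
v 3.067 -0.722 -0.772
v 3.861 -0.627 -0.778
v 2.953 0.302 0.332
v 3.695 -0.329 -1.072
v 3.33 -0.155 -1.271
v 2.881 -0.161 -1.311
v 2.491 -0.346 -1.18
v 2.284 -0.65 -0.92
v 2.325 -0.977 -0.612
v 2.602 -1.223 -0.355
v 3.027 -1.31 -0.231
v 3.464 -1.21 -0.278
v 3.775 -0.956 -0.482
v 2.241 3.252 0.842
v 2.597 3.28 0.31
v 2.183 2.22 0.75
v 2.539 2.248 0.218
v 2.802 2.381 0.787
v 2.838 3.019 0.844
v 1.942 2.481 0.216
v 1.978 3.119 0.273
v 2.413 2.803 -0.077
v 2.945 2.741 0.276
v 1.835 2.759 0.784
v 2.367 2.697 1.137
v 2.424 3.357 0.584
v 2.356 2.143 0.476
v 2.51 2.222 0.811
v 2.72 2.238 0.498
v 2.566 3.204 0.898
v 2.775 3.22 0.585
v 2.896 2.692 0.866
v 2.005 2.28 0.475
v 2.214 2.296 0.162
v 2.06 3.262 0.562
v 2.27 3.278 0.249
v 1.884 2.808 0.194
v 2.525 3.092 0.044
v 2.491 2.486 -0.01
v 2.14 2.623 -0.012
v 2.161 2.998 0.022
v 2.838 3.056 0.251
v 2.804 2.45 0.197
v 2.958 2.528 0.532
v 2.979 2.903 0.565
v 2.729 2.776 0.024
v 1.976 3.05 0.863
v 1.942 2.444 0.809
v 1.801 2.597 0.495
v 1.822 2.972 0.528
v 2.289 3.014 1.07
v 2.255 2.408 1.016
v 2.619 2.502 1.038
v 2.64 2.877 1.072
v 2.051 2.724 1.036
v -3.119 -0.836 -3.547
v -2.61 -0.074 -2.653
v -2.979 -0.201 -4.169
v -2.47 0.561 -3.275
v -2.07 -1.281 -3.765
v -1.561 -0.519 -2.871
v -1.93 -0.646 -4.387
v -1.421 0.116 -3.493
f 2 1 5
f 2 5 3
f 3 5 6
f 3 6 4
f 5 1 7
f 5 7 6
f 6 7 8
f 6 8 4
f 7 1 9
f 7 9 8
f 8 9 10
f 8 10 4
f 9 1 11
f 9 11 10
f 10 11 12
f 10 12 4
f 11 1 13
f 11 13 12
f 12 13 14
f 12 14 4
f 13 1 15
f 13 15 14
f 14 15 16
f 14 16 4
f 15 1 17
f 15 17 16
f 16 17 18
f 16 18 4
f 17 1 2
f 17 2 18
f 18 2 3
f 18 3 4
f 20 19 22
f 20 22 21
f 22 19 23
f 22 23 21
f 23 19 24
f 23 24 21
f 24 19 25
f 24 25 21
f 25 19 26
f 25 26 21
f 26 19 27
f 26 27 21
f 27 19 28
f 27 28 21
f 28 19 29
f 28 29 21
f 29 19 30
f 29 30 21
f 30 19 31
f 30 31 21
f 31 19 20
f 31 20 21
f 32 69 48
f 69 43 72
f 48 72 37
f 69 72 48
f 32 48 44
f 48 37 49
f 44 49 33
f 48 49 44
f 32 44 53
f 44 33 54
f 53 54 39
f 44 54 53
f 32 53 65
f 53 39 68
f 65 68 42
f 53 68 65
f 32 65 69
f 65 42 73
f 69 73 43
f 65 73 69
f 33 49 60
f 49 37 63
f 60 63 41
f 49 63 60
f 37 72 50
f 72 43 71
f 50 71 36
f 72 71 50
f 43 73 70
f 73 42 66
f 70 66 34
f 73 66 70
f 42 68 67
f 68 39 55
f 67 55 38
f 68 55 67
f 39 54 59
f 54 33 56
f 59 56 40
f 54 56 59
f 35 61 47
f 61 41 62
f 47 62 36
f 61 62 47
f 35 47 45
f 47 36 46
f 45 46 34
f 47 46 45
f 35 45 52
f 45 34 51
f 52 51 38
f 45 51 52
f 35 52 57
f 52 38 58
f 57 58 40
f 52 58 57
f 35 57 61
f 57 40 64
f 61 64 41
f 57 64 61
f 36 62 50
f 62 41 63
f 50 63 37
f 62 63 50
f 34 46 70
f 46 36 71
f 70 71 43
f 46 71 70
f 38 51 67
f 51 34 66
f 67 66 42
f 51 66 67
f 40 58 59
f 58 38 55
f 59 55 39
f 58 55 59
f 41 64 60
f 64 40 56
f 60 56 33
f 64 56 60
f 75 77 74
f 78 75 74
f 74 77 76
f 76 78 74
f 75 81 77
f 79 75 78
f 79 81 75
f 77 81 76
f 80 78 76
f 76 81 80
f 80 79 78
f 81 79 80



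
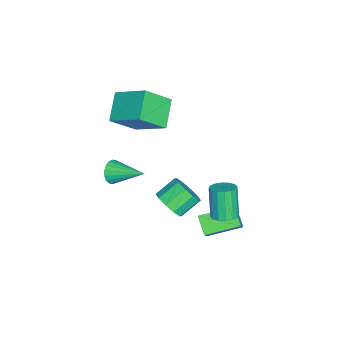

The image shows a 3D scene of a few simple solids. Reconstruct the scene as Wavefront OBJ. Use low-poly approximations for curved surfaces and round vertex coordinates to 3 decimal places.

v 2.427 2.657 0.075
v 3.07 2.485 0.322
v 2.376 2.23 1.952
v 1.733 2.403 1.705
v 3.045 2.849 0.368
v 2.351 2.594 1.998
v 2.854 3.161 0.335
v 2.16 2.907 1.966
v 2.549 3.339 0.233
v 1.855 3.084 1.863
v 2.211 3.333 0.089
v 1.517 3.079 1.719
v 1.931 3.147 -0.06
v 1.237 2.893 1.571
v 1.784 2.83 -0.172
v 1.09 2.575 1.458
v 1.809 2.466 -0.218
v 1.115 2.211 1.412
v 2 2.153 -0.186
v 1.306 1.899 1.445
v 2.305 1.976 -0.083
v 1.611 1.721 1.547
v 2.643 1.981 0.061
v 1.949 1.727 1.691
v 2.923 2.167 0.209
v 2.229 1.913 1.84
v 1.345 -3.344 1.253
v 1.788 -3.233 0.697
v 1.795 -1.576 1.967
v 1.509 -3.119 0.59
v 1.198 -3.049 0.613
v 0.915 -3.038 0.764
v 0.717 -3.087 1.011
v 0.644 -3.187 1.307
v 0.709 -3.319 1.591
v 0.901 -3.455 1.809
v 1.18 -3.57 1.917
v 1.492 -3.64 1.893
v 1.774 -3.651 1.743
v 1.972 -3.602 1.495
v 2.045 -3.502 1.2
v 1.98 -3.37 0.915
v -3.535 -3.039 2.574
v -2.91 -1.285 3.689
v -2.022 -2.971 1.62
v -1.397 -1.217 2.735
v -2.643 -4.203 3.905
v -2.018 -2.449 5.02
v -1.13 -4.135 2.951
v -0.505 -2.381 4.066
v 1.023 1.493 -3.514
v 0.215 0.978 -2.825
v 0.348 3.229 -3.007
v -0.46 2.713 -2.318
v 1.9 1.527 -2.462
v 1.092 1.011 -1.773
v 1.225 3.262 -1.955
v 0.417 2.747 -1.266
v 1.655 -0.378 -0.565
v 2.309 -0.381 0.11
v 1.539 0.436 0.86
v 0.885 0.438 0.185
v 2.425 0.059 -0.251
v 1.655 0.876 0.499
v 2.247 0.333 -0.731
v 1.477 1.149 0.018
v 1.843 0.334 -1.148
v 1.073 1.151 -0.399
v 1.367 0.064 -1.343
v 0.597 0.88 -0.593
v 1.001 -0.376 -1.24
v 0.231 0.441 -0.49
v 0.885 -0.816 -0.879
v 0.115 0.001 -0.129
v 1.063 -1.089 -0.398
v 0.293 -0.273 0.351
v 1.467 -1.091 0.019
v 0.697 -0.274 0.768
v 1.943 -0.82 0.213
v 1.173 -0.004 0.963
f 2 1 5
f 2 5 3
f 3 5 6
f 3 6 4
f 5 1 7
f 5 7 6
f 6 7 8
f 6 8 4
f 7 1 9
f 7 9 8
f 8 9 10
f 8 10 4
f 9 1 11
f 9 11 10
f 10 11 12
f 10 12 4
f 11 1 13
f 11 13 12
f 12 13 14
f 12 14 4
f 13 1 15
f 13 15 14
f 14 15 16
f 14 16 4
f 15 1 17
f 15 17 16
f 16 17 18
f 16 18 4
f 17 1 19
f 17 19 18
f 18 19 20
f 18 20 4
f 19 1 21
f 19 21 20
f 20 21 22
f 20 22 4
f 21 1 23
f 21 23 22
f 22 23 24
f 22 24 4
f 23 1 25
f 23 25 24
f 24 25 26
f 24 26 4
f 25 1 2
f 25 2 26
f 26 2 3
f 26 3 4
f 28 27 30
f 28 30 29
f 30 27 31
f 30 31 29
f 31 27 32
f 31 32 29
f 32 27 33
f 32 33 29
f 33 27 34
f 33 34 29
f 34 27 35
f 34 35 29
f 35 27 36
f 35 36 29
f 36 27 37
f 36 37 29
f 37 27 38
f 37 38 29
f 38 27 39
f 38 39 29
f 39 27 40
f 39 40 29
f 40 27 41
f 40 41 29
f 41 27 42
f 41 42 29
f 42 27 28
f 42 28 29
f 44 46 43
f 47 44 43
f 43 46 45
f 45 47 43
f 44 50 46
f 48 44 47
f 48 50 44
f 46 50 45
f 49 47 45
f 45 50 49
f 49 48 47
f 50 48 49
f 52 54 51
f 55 52 51
f 51 54 53
f 53 55 51
f 52 58 54
f 56 52 55
f 56 58 52
f 54 58 53
f 57 55 53
f 53 58 57
f 57 56 55
f 58 56 57
f 60 59 63
f 60 63 61
f 61 63 64
f 61 64 62
f 63 59 65
f 63 65 64
f 64 65 66
f 64 66 62
f 65 59 67
f 65 67 66
f 66 67 68
f 66 68 62
f 67 59 69
f 67 69 68
f 68 69 70
f 68 70 62
f 69 59 71
f 69 71 70
f 70 71 72
f 70 72 62
f 71 59 73
f 71 73 72
f 72 73 74
f 72 74 62
f 73 59 75
f 73 75 74
f 74 75 76
f 74 76 62
f 75 59 77
f 75 77 76
f 76 77 78
f 76 78 62
f 77 59 79
f 77 79 78
f 78 79 80
f 78 80 62
f 79 59 60
f 79 60 80
f 80 60 61
f 80 61 62



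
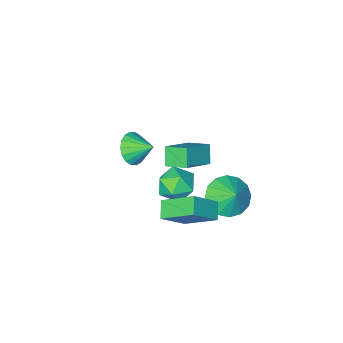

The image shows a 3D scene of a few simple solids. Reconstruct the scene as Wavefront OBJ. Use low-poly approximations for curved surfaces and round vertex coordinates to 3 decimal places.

v -2.681 0.577 -1.544
v -1.306 0.919 -0.739
v -3.166 1.498 -1.106
v -1.791 1.84 -0.301
v -2.369 1.1 -2.299
v -0.994 1.442 -1.494
v -2.854 2.021 -1.861
v -1.479 2.363 -1.056
v -1.325 -1.775 -3.313
v -0.637 -1.698 -2.802
v -1.855 -0.925 -2.727
v -0.56 -1.454 -3.086
v -0.634 -1.273 -3.415
v -0.845 -1.192 -3.724
v -1.151 -1.226 -3.952
v -1.492 -1.368 -4.052
v -1.799 -1.592 -4.007
v -2.013 -1.851 -3.824
v -2.09 -2.096 -3.54
v -2.016 -2.276 -3.21
v -1.805 -2.358 -2.902
v -1.499 -2.324 -2.674
v -1.158 -2.181 -2.573
v -0.851 -1.958 -2.619
v -1.464 4.732 -2.535
v -1.887 4.09 -2.088
v -0.323 4.701 -1.501
v -0.747 4.059 -1.053
v -0.633 3.521 -3.487
v -1.057 2.879 -3.039
v 0.507 3.49 -2.452
v 0.084 2.848 -2.005
v -1.844 2.28 -3.014
v -1.342 2.025 -3.775
v -1.738 0.855 -2.465
v -1.236 0.6 -3.226
v -0.86 1.188 -2.586
v -0.926 2.069 -2.926
v -2.154 0.811 -3.314
v -2.22 1.692 -3.654
v -1.533 1.117 -3.96
v -0.734 1.35 -3.51
v -2.346 1.53 -2.73
v -1.547 1.763 -2.28
v -2.857 3.423 -2.904
v -2.224 2.796 -2.408
v -2.783 4.137 -2.096
v -1.911 3.099 -2.705
v -1.851 3.49 -3.055
v -2.06 3.862 -3.365
v -2.484 4.117 -3.551
v -3.007 4.186 -3.564
v -3.49 4.051 -3.4
v -3.804 3.747 -3.103
v -3.864 3.357 -2.752
v -3.654 2.984 -2.442
v -3.231 2.729 -2.256
v -2.707 2.66 -2.243
f 2 4 1
f 5 2 1
f 1 4 3
f 3 5 1
f 2 8 4
f 6 2 5
f 6 8 2
f 4 8 3
f 7 5 3
f 3 8 7
f 7 6 5
f 8 6 7
f 10 9 12
f 10 12 11
f 12 9 13
f 12 13 11
f 13 9 14
f 13 14 11
f 14 9 15
f 14 15 11
f 15 9 16
f 15 16 11
f 16 9 17
f 16 17 11
f 17 9 18
f 17 18 11
f 18 9 19
f 18 19 11
f 19 9 20
f 19 20 11
f 20 9 21
f 20 21 11
f 21 9 22
f 21 22 11
f 22 9 23
f 22 23 11
f 23 9 24
f 23 24 11
f 24 9 10
f 24 10 11
f 26 28 25
f 29 26 25
f 25 28 27
f 27 29 25
f 26 32 28
f 30 26 29
f 30 32 26
f 28 32 27
f 31 29 27
f 27 32 31
f 31 30 29
f 32 30 31
f 33 44 38
f 33 38 34
f 33 34 40
f 33 40 43
f 33 43 44
f 34 38 42
f 38 44 37
f 44 43 35
f 43 40 39
f 40 34 41
f 36 42 37
f 36 37 35
f 36 35 39
f 36 39 41
f 36 41 42
f 37 42 38
f 35 37 44
f 39 35 43
f 41 39 40
f 42 41 34
f 46 45 48
f 46 48 47
f 48 45 49
f 48 49 47
f 49 45 50
f 49 50 47
f 50 45 51
f 50 51 47
f 51 45 52
f 51 52 47
f 52 45 53
f 52 53 47
f 53 45 54
f 53 54 47
f 54 45 55
f 54 55 47
f 55 45 56
f 55 56 47
f 56 45 57
f 56 57 47
f 57 45 58
f 57 58 47
f 58 45 46
f 58 46 47



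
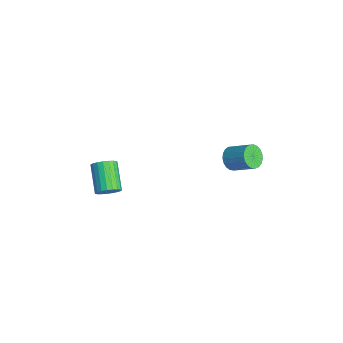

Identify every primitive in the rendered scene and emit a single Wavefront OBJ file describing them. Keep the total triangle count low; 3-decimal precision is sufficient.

v -2.236 3.166 0.245
v -1.715 2.677 0.156
v -0.823 3.486 0.946
v -1.344 3.974 1.035
v -1.671 2.858 -0.079
v -0.779 3.667 0.712
v -1.725 3.093 -0.257
v -0.833 3.901 0.533
v -1.868 3.339 -0.349
v -0.975 4.148 0.441
v -2.074 3.556 -0.338
v -1.181 4.364 0.452
v -2.308 3.706 -0.226
v -1.416 4.514 0.564
v -2.53 3.762 -0.033
v -1.637 4.57 0.757
v -2.701 3.715 0.208
v -1.808 4.523 0.998
v -2.791 3.573 0.456
v -1.899 4.381 1.246
v -2.786 3.361 0.667
v -1.894 4.169 1.457
v -2.686 3.115 0.805
v -1.793 3.923 1.595
v -2.508 2.878 0.846
v -1.615 3.686 1.636
v -2.282 2.69 0.784
v -1.39 3.499 1.574
v -2.049 2.585 0.628
v -1.157 3.394 1.418
v -1.849 2.581 0.406
v -0.956 3.389 1.196
v -2.761 -3.257 -1.067
v -2.395 -3.408 -0.502
v -3.812 -3.214 0.471
v -4.179 -3.063 -0.093
v -2.366 -3.123 -0.517
v -3.783 -2.929 0.456
v -2.406 -2.861 -0.627
v -3.823 -2.667 0.346
v -2.507 -2.668 -0.813
v -3.924 -2.474 0.16
v -2.652 -2.576 -1.043
v -4.069 -2.382 -0.07
v -2.816 -2.602 -1.277
v -4.233 -2.408 -0.304
v -2.971 -2.742 -1.475
v -4.388 -2.548 -0.501
v -3.089 -2.97 -1.601
v -4.507 -2.776 -0.628
v -3.151 -3.248 -1.636
v -4.568 -3.054 -0.663
v -3.146 -3.528 -1.572
v -4.563 -3.334 -0.599
v -3.073 -3.761 -1.42
v -4.491 -3.566 -0.447
v -2.947 -3.906 -1.208
v -4.364 -3.712 -0.235
v -2.789 -3.94 -0.971
v -4.206 -3.746 0.002
v -2.626 -3.855 -0.75
v -4.043 -3.661 0.223
v -2.487 -3.667 -0.585
v -3.904 -3.473 0.389
f 2 1 5
f 2 5 3
f 3 5 6
f 3 6 4
f 5 1 7
f 5 7 6
f 6 7 8
f 6 8 4
f 7 1 9
f 7 9 8
f 8 9 10
f 8 10 4
f 9 1 11
f 9 11 10
f 10 11 12
f 10 12 4
f 11 1 13
f 11 13 12
f 12 13 14
f 12 14 4
f 13 1 15
f 13 15 14
f 14 15 16
f 14 16 4
f 15 1 17
f 15 17 16
f 16 17 18
f 16 18 4
f 17 1 19
f 17 19 18
f 18 19 20
f 18 20 4
f 19 1 21
f 19 21 20
f 20 21 22
f 20 22 4
f 21 1 23
f 21 23 22
f 22 23 24
f 22 24 4
f 23 1 25
f 23 25 24
f 24 25 26
f 24 26 4
f 25 1 27
f 25 27 26
f 26 27 28
f 26 28 4
f 27 1 29
f 27 29 28
f 28 29 30
f 28 30 4
f 29 1 31
f 29 31 30
f 30 31 32
f 30 32 4
f 31 1 2
f 31 2 32
f 32 2 3
f 32 3 4
f 34 33 37
f 34 37 35
f 35 37 38
f 35 38 36
f 37 33 39
f 37 39 38
f 38 39 40
f 38 40 36
f 39 33 41
f 39 41 40
f 40 41 42
f 40 42 36
f 41 33 43
f 41 43 42
f 42 43 44
f 42 44 36
f 43 33 45
f 43 45 44
f 44 45 46
f 44 46 36
f 45 33 47
f 45 47 46
f 46 47 48
f 46 48 36
f 47 33 49
f 47 49 48
f 48 49 50
f 48 50 36
f 49 33 51
f 49 51 50
f 50 51 52
f 50 52 36
f 51 33 53
f 51 53 52
f 52 53 54
f 52 54 36
f 53 33 55
f 53 55 54
f 54 55 56
f 54 56 36
f 55 33 57
f 55 57 56
f 56 57 58
f 56 58 36
f 57 33 59
f 57 59 58
f 58 59 60
f 58 60 36
f 59 33 61
f 59 61 60
f 60 61 62
f 60 62 36
f 61 33 63
f 61 63 62
f 62 63 64
f 62 64 36
f 63 33 34
f 63 34 64
f 64 34 35
f 64 35 36



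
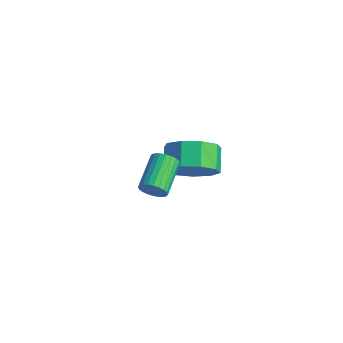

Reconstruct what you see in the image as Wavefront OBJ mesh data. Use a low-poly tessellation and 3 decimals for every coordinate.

v -1.728 1.067 -2.013
v -1.077 0.931 -1.163
v -1.761 1.576 -0.536
v -2.412 1.713 -1.387
v -0.868 1.526 -1.548
v -1.552 2.171 -0.921
v -1.062 1.907 -2.151
v -1.746 2.552 -1.524
v -1.568 1.894 -2.689
v -2.252 2.539 -2.063
v -2.148 1.495 -2.912
v -2.832 2.14 -2.285
v -2.532 0.896 -2.714
v -3.216 1.541 -2.087
v -2.54 0.377 -2.188
v -3.224 1.022 -1.561
v -2.167 0.181 -1.581
v -2.851 0.826 -0.954
v -1.59 0.4 -1.176
v -2.274 1.045 -0.549
v 1.04 -3.142 1.628
v 1.226 -2.848 1.228
v 0.545 -1.705 1.751
v 0.36 -1.998 2.152
v 1.048 -2.918 1.148
v 0.367 -1.774 1.671
v 0.869 -3.021 1.142
v 0.188 -1.878 1.665
v 0.716 -3.143 1.209
v 0.035 -2 1.732
v 0.613 -3.265 1.341
v -0.068 -2.121 1.864
v 0.574 -3.368 1.516
v -0.106 -2.224 2.039
v 0.607 -3.436 1.708
v -0.074 -2.293 2.231
v 0.706 -3.46 1.888
v 0.025 -2.316 2.412
v 0.855 -3.435 2.029
v 0.174 -2.292 2.552
v 1.033 -3.366 2.109
v 0.352 -2.222 2.632
v 1.212 -3.262 2.115
v 0.531 -2.119 2.638
v 1.365 -3.14 2.048
v 0.684 -1.997 2.571
v 1.468 -3.019 1.916
v 0.787 -1.875 2.439
v 1.506 -2.916 1.741
v 0.826 -1.772 2.264
v 1.474 -2.847 1.549
v 0.793 -1.704 2.072
v 1.375 -2.824 1.368
v 0.694 -1.68 1.892
f 2 1 5
f 2 5 3
f 3 5 6
f 3 6 4
f 5 1 7
f 5 7 6
f 6 7 8
f 6 8 4
f 7 1 9
f 7 9 8
f 8 9 10
f 8 10 4
f 9 1 11
f 9 11 10
f 10 11 12
f 10 12 4
f 11 1 13
f 11 13 12
f 12 13 14
f 12 14 4
f 13 1 15
f 13 15 14
f 14 15 16
f 14 16 4
f 15 1 17
f 15 17 16
f 16 17 18
f 16 18 4
f 17 1 19
f 17 19 18
f 18 19 20
f 18 20 4
f 19 1 2
f 19 2 20
f 20 2 3
f 20 3 4
f 22 21 25
f 22 25 23
f 23 25 26
f 23 26 24
f 25 21 27
f 25 27 26
f 26 27 28
f 26 28 24
f 27 21 29
f 27 29 28
f 28 29 30
f 28 30 24
f 29 21 31
f 29 31 30
f 30 31 32
f 30 32 24
f 31 21 33
f 31 33 32
f 32 33 34
f 32 34 24
f 33 21 35
f 33 35 34
f 34 35 36
f 34 36 24
f 35 21 37
f 35 37 36
f 36 37 38
f 36 38 24
f 37 21 39
f 37 39 38
f 38 39 40
f 38 40 24
f 39 21 41
f 39 41 40
f 40 41 42
f 40 42 24
f 41 21 43
f 41 43 42
f 42 43 44
f 42 44 24
f 43 21 45
f 43 45 44
f 44 45 46
f 44 46 24
f 45 21 47
f 45 47 46
f 46 47 48
f 46 48 24
f 47 21 49
f 47 49 48
f 48 49 50
f 48 50 24
f 49 21 51
f 49 51 50
f 50 51 52
f 50 52 24
f 51 21 53
f 51 53 52
f 52 53 54
f 52 54 24
f 53 21 22
f 53 22 54
f 54 22 23
f 54 23 24



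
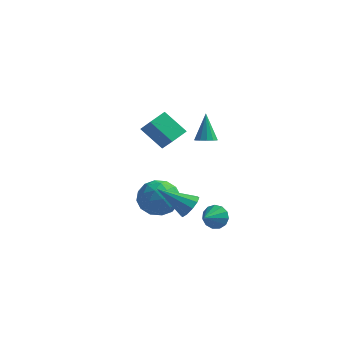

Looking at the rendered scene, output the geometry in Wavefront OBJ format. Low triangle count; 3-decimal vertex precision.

v -2.163 3.24 -3.424
v -1.029 3 -2.953
v -2.311 1.32 -4.047
v -1.177 1.08 -3.576
v -2.137 1.312 -2.808
v -2.046 2.499 -2.423
v -1.294 1.821 -4.577
v -1.203 3.008 -4.192
v -0.492 2.123 -3.665
v -1.013 1.808 -2.572
v -2.327 2.512 -4.428
v -2.848 2.197 -3.335
v -1.583 3.289 -3.133
v -1.757 1.031 -3.867
v -2.321 1.168 -3.415
v -1.655 1.026 -3.138
v -2.181 2.994 -2.822
v -1.514 2.853 -2.545
v -2.165 1.861 -2.46
v -1.826 1.467 -4.455
v -1.159 1.326 -4.178
v -1.685 3.294 -3.862
v -1.019 3.152 -3.585
v -1.175 2.459 -4.54
v -0.601 2.632 -3.276
v -0.688 1.503 -3.642
v -0.757 1.939 -4.23
v -0.703 2.637 -4.004
v -0.907 2.447 -2.633
v -0.994 1.318 -3
v -1.559 1.455 -2.548
v -1.505 2.152 -2.322
v -0.592 1.931 -3.052
v -2.346 3.002 -4
v -2.433 1.873 -4.367
v -1.835 2.168 -4.678
v -1.781 2.865 -4.452
v -2.652 2.817 -3.358
v -2.739 1.688 -3.724
v -2.637 1.683 -2.996
v -2.583 2.381 -2.77
v -2.748 2.389 -3.948
v 1.79 0.552 2.491
v 2.29 0.299 2.706
v 1.47 1.228 4.029
v 2.38 0.604 2.591
v 2.282 0.892 2.444
v 2.029 1.073 2.312
v 1.699 1.088 2.237
v 1.399 0.933 2.242
v 1.223 0.657 2.327
v 1.227 0.348 2.463
v 1.41 0.104 2.609
v 1.713 0.002 2.717
v 2.041 0.075 2.753
v -1.796 2.92 -0.118
v -3.099 2.972 1.034
v -1.469 3.997 0.202
v -2.772 4.049 1.354
v -0.948 2.371 0.866
v -2.251 2.423 2.018
v -0.621 3.448 1.186
v -1.924 3.5 2.338
v 1.876 1.639 -3.787
v 2.488 1.777 -3.307
v 1.724 0.521 -3.273
v 2.126 1.924 -3.094
v 1.684 1.98 -3.101
v 1.304 1.929 -3.325
v 1.105 1.785 -3.697
v 1.15 1.595 -4.097
v 1.426 1.419 -4.398
v 1.845 1.313 -4.506
v 2.274 1.31 -4.385
v 2.576 1.412 -4.074
v 2.656 1.586 -3.673
v 1.503 -0.729 -1.812
v 1.999 -0.939 -1.234
v -0.123 -1.251 -0.608
v 1.89 -0.467 -1.176
v 1.634 -0.094 -1.36
v 1.328 0.036 -1.718
v 1.088 -0.127 -2.111
v 1.007 -0.519 -2.39
v 1.116 -0.991 -2.449
v 1.372 -1.364 -2.264
v 1.678 -1.493 -1.907
v 1.918 -1.331 -1.513
f 1 38 17
f 38 12 41
f 17 41 6
f 38 41 17
f 1 17 13
f 17 6 18
f 13 18 2
f 17 18 13
f 1 13 22
f 13 2 23
f 22 23 8
f 13 23 22
f 1 22 34
f 22 8 37
f 34 37 11
f 22 37 34
f 1 34 38
f 34 11 42
f 38 42 12
f 34 42 38
f 2 18 29
f 18 6 32
f 29 32 10
f 18 32 29
f 6 41 19
f 41 12 40
f 19 40 5
f 41 40 19
f 12 42 39
f 42 11 35
f 39 35 3
f 42 35 39
f 11 37 36
f 37 8 24
f 36 24 7
f 37 24 36
f 8 23 28
f 23 2 25
f 28 25 9
f 23 25 28
f 4 30 16
f 30 10 31
f 16 31 5
f 30 31 16
f 4 16 14
f 16 5 15
f 14 15 3
f 16 15 14
f 4 14 21
f 14 3 20
f 21 20 7
f 14 20 21
f 4 21 26
f 21 7 27
f 26 27 9
f 21 27 26
f 4 26 30
f 26 9 33
f 30 33 10
f 26 33 30
f 5 31 19
f 31 10 32
f 19 32 6
f 31 32 19
f 3 15 39
f 15 5 40
f 39 40 12
f 15 40 39
f 7 20 36
f 20 3 35
f 36 35 11
f 20 35 36
f 9 27 28
f 27 7 24
f 28 24 8
f 27 24 28
f 10 33 29
f 33 9 25
f 29 25 2
f 33 25 29
f 44 43 46
f 44 46 45
f 46 43 47
f 46 47 45
f 47 43 48
f 47 48 45
f 48 43 49
f 48 49 45
f 49 43 50
f 49 50 45
f 50 43 51
f 50 51 45
f 51 43 52
f 51 52 45
f 52 43 53
f 52 53 45
f 53 43 54
f 53 54 45
f 54 43 55
f 54 55 45
f 55 43 44
f 55 44 45
f 57 59 56
f 60 57 56
f 56 59 58
f 58 60 56
f 57 63 59
f 61 57 60
f 61 63 57
f 59 63 58
f 62 60 58
f 58 63 62
f 62 61 60
f 63 61 62
f 65 64 67
f 65 67 66
f 67 64 68
f 67 68 66
f 68 64 69
f 68 69 66
f 69 64 70
f 69 70 66
f 70 64 71
f 70 71 66
f 71 64 72
f 71 72 66
f 72 64 73
f 72 73 66
f 73 64 74
f 73 74 66
f 74 64 75
f 74 75 66
f 75 64 76
f 75 76 66
f 76 64 65
f 76 65 66
f 78 77 80
f 78 80 79
f 80 77 81
f 80 81 79
f 81 77 82
f 81 82 79
f 82 77 83
f 82 83 79
f 83 77 84
f 83 84 79
f 84 77 85
f 84 85 79
f 85 77 86
f 85 86 79
f 86 77 87
f 86 87 79
f 87 77 88
f 87 88 79
f 88 77 78
f 88 78 79

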